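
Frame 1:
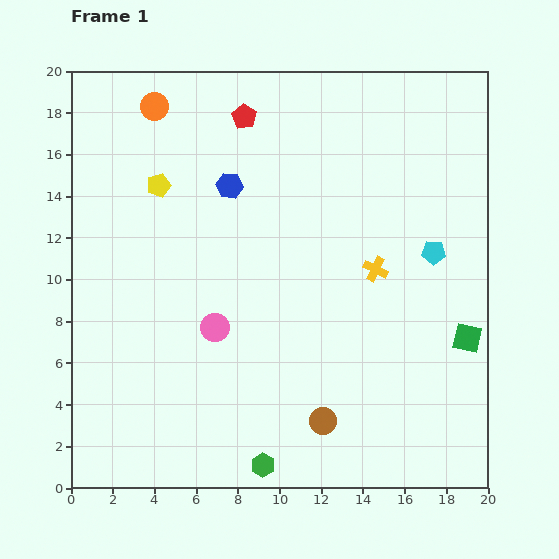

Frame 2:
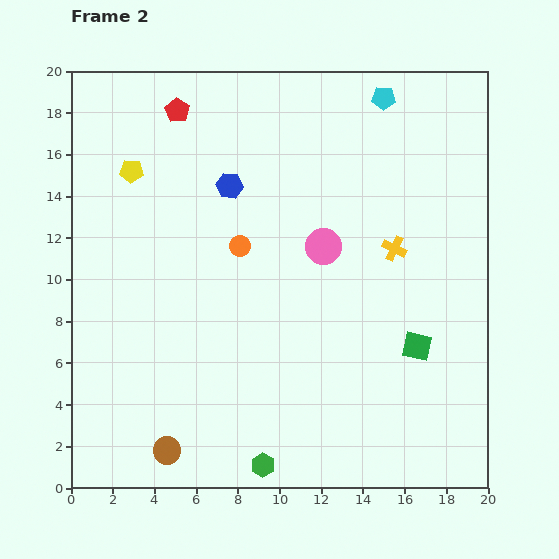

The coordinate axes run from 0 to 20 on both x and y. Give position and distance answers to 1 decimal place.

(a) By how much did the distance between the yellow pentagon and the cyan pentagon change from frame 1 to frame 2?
-1.0

Distance in frame 1: 13.6. Distance in frame 2: 12.6.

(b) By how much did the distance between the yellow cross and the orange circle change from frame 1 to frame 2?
-5.8

Distance in frame 1: 13.2. Distance in frame 2: 7.4.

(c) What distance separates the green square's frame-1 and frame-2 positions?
2.4

The green square moved from (19.0, 7.2) to (16.6, 6.8), a distance of √(2.4² + 0.4²) ≈ 2.4.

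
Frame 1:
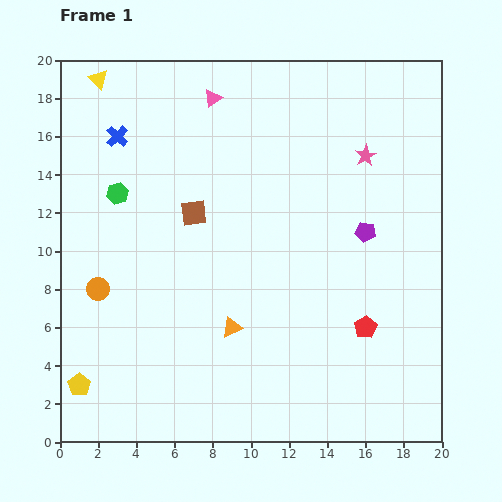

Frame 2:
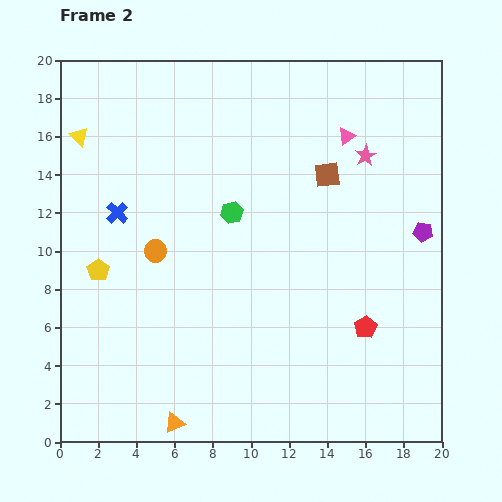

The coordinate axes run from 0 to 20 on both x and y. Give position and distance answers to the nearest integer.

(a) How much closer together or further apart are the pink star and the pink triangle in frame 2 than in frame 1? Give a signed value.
-8

Distance in frame 1: 9. Distance in frame 2: 1.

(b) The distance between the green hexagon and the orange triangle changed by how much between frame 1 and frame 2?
+2

Distance in frame 1: 9. Distance in frame 2: 11.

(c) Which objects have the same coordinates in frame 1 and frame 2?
the pink star, the red pentagon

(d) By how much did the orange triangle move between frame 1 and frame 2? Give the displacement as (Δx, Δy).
(-3, -5)

The orange triangle was at (9, 6) in frame 1 and (6, 1) in frame 2.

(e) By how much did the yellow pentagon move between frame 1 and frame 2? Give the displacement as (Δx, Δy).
(1, 6)

The yellow pentagon was at (1, 3) in frame 1 and (2, 9) in frame 2.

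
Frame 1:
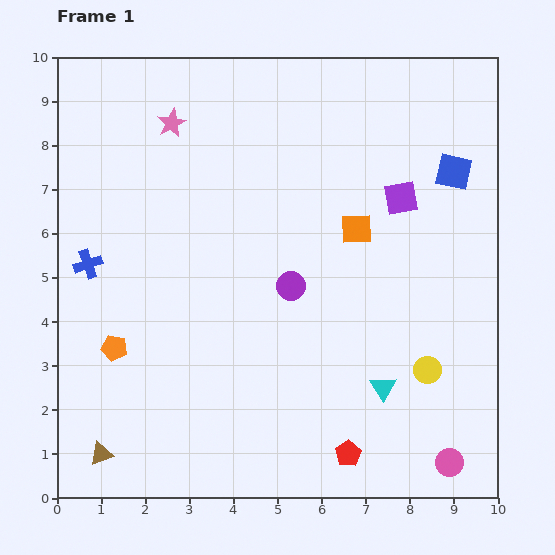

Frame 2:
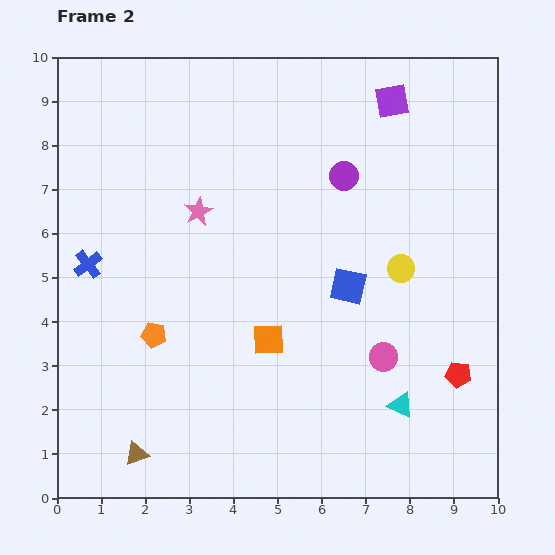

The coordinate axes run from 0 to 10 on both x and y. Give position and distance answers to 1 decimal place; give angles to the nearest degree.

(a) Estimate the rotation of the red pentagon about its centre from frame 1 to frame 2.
30° counter-clockwise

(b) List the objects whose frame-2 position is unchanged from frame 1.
the blue cross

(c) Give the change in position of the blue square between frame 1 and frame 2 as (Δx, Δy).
(-2.4, -2.6)

The blue square was at (9.0, 7.4) in frame 1 and (6.6, 4.8) in frame 2.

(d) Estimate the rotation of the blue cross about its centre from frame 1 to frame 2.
18° counter-clockwise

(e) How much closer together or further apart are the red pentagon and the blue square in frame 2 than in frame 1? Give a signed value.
-3.6

Distance in frame 1: 6.8. Distance in frame 2: 3.2.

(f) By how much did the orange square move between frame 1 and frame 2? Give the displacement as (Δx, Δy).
(-2.0, -2.5)

The orange square was at (6.8, 6.1) in frame 1 and (4.8, 3.6) in frame 2.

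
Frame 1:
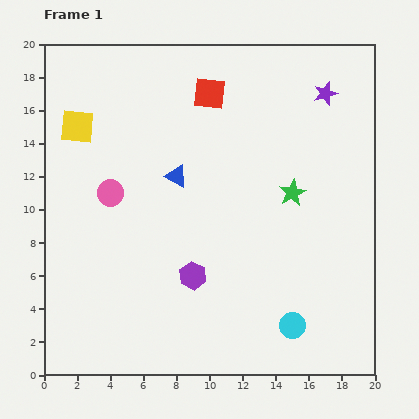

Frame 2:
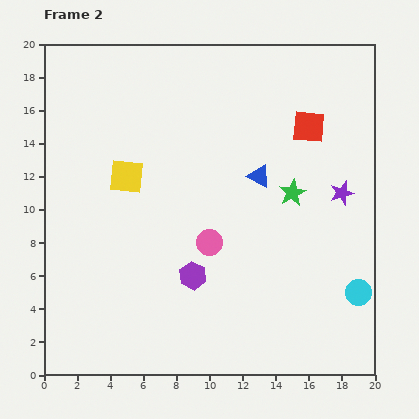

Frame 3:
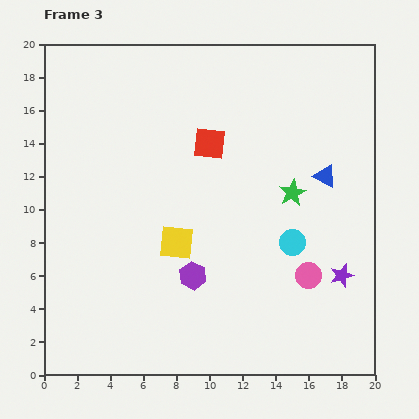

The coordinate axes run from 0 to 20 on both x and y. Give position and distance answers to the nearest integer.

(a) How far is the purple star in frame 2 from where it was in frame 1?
6

The purple star moved from (17, 17) to (18, 11), a distance of √(1² + 6²) ≈ 6.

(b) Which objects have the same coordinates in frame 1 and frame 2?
the green star, the purple hexagon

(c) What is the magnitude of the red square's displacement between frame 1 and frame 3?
3

The red square moved from (10, 17) to (10, 14), a distance of √(0² + 3²) ≈ 3.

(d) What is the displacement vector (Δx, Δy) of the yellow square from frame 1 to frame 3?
(6, -7)

The yellow square was at (2, 15) in frame 1 and (8, 8) in frame 3.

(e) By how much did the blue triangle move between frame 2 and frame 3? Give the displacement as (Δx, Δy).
(4, 0)

The blue triangle was at (13, 12) in frame 2 and (17, 12) in frame 3.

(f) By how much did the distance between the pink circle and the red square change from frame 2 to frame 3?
+1

Distance in frame 2: 9. Distance in frame 3: 10.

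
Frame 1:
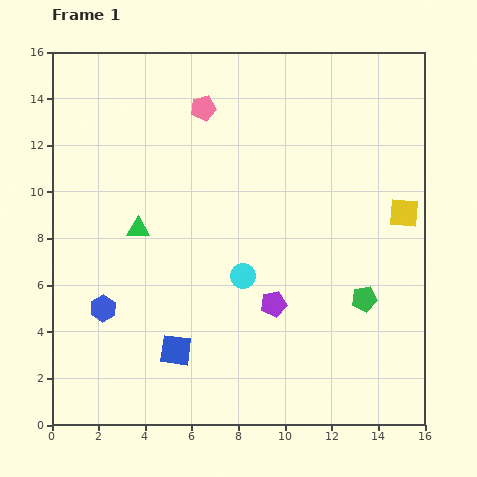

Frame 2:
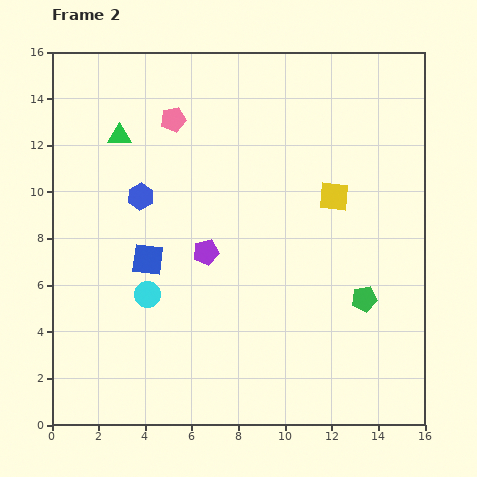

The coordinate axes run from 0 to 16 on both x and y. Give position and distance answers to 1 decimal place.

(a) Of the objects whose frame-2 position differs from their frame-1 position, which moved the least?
the pink pentagon

(moved 1.4)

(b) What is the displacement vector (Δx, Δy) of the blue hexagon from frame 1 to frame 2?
(1.6, 4.8)

The blue hexagon was at (2.2, 5.0) in frame 1 and (3.8, 9.8) in frame 2.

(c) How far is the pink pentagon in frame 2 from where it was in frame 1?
1.4

The pink pentagon moved from (6.5, 13.6) to (5.2, 13.1), a distance of √(1.3² + 0.5²) ≈ 1.4.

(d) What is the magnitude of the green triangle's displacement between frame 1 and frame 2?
4.1

The green triangle moved from (3.7, 8.4) to (2.9, 12.4), a distance of √(0.8² + 4.0²) ≈ 4.1.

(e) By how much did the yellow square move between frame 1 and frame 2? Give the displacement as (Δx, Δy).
(-3.0, 0.7)

The yellow square was at (15.1, 9.1) in frame 1 and (12.1, 9.8) in frame 2.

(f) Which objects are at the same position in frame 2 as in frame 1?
the green pentagon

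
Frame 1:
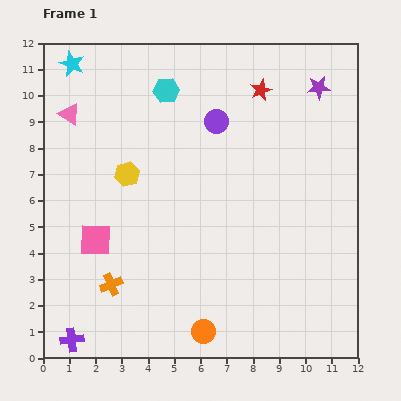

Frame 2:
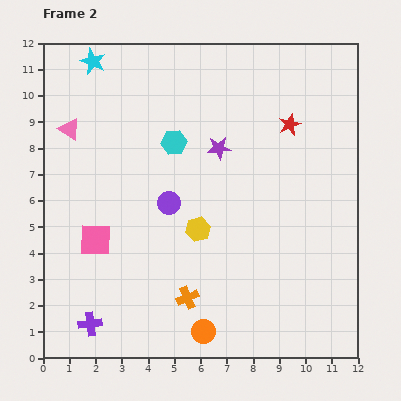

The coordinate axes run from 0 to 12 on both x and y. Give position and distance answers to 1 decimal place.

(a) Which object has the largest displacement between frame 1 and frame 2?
the purple star

(moved 4.4; next 3.6)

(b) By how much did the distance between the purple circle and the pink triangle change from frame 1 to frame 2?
-0.9

Distance in frame 1: 5.6. Distance in frame 2: 4.7.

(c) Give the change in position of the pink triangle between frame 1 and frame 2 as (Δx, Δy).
(0.0, -0.6)

The pink triangle was at (1.0, 9.3) in frame 1 and (1.0, 8.7) in frame 2.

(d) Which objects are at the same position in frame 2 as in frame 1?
the orange circle, the pink square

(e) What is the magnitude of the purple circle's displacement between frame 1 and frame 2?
3.6

The purple circle moved from (6.6, 9.0) to (4.8, 5.9), a distance of √(1.8² + 3.1²) ≈ 3.6.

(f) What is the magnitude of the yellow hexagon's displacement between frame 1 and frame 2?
3.4

The yellow hexagon moved from (3.2, 7.0) to (5.9, 4.9), a distance of √(2.7² + 2.1²) ≈ 3.4.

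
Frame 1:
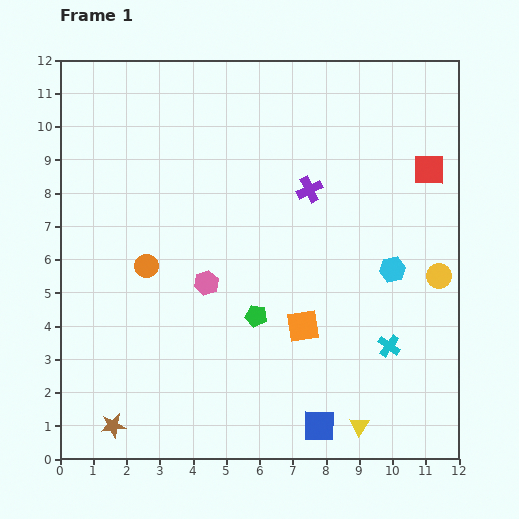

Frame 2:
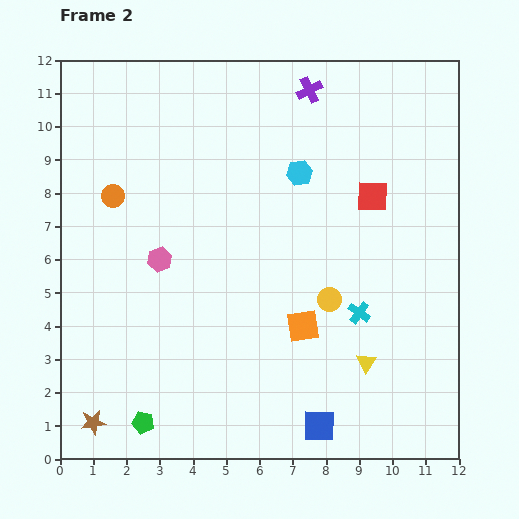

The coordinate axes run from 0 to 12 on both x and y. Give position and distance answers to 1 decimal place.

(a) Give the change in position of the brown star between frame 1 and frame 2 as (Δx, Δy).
(-0.6, 0.1)

The brown star was at (1.6, 1.0) in frame 1 and (1.0, 1.1) in frame 2.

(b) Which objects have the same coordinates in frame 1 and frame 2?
the orange square, the blue square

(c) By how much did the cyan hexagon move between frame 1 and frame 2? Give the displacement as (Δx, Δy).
(-2.8, 2.9)

The cyan hexagon was at (10.0, 5.7) in frame 1 and (7.2, 8.6) in frame 2.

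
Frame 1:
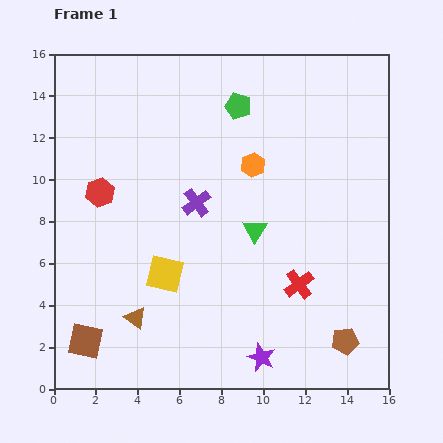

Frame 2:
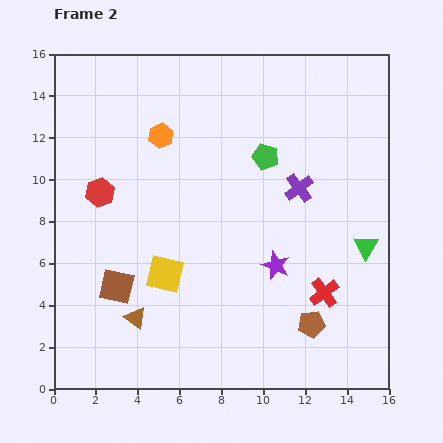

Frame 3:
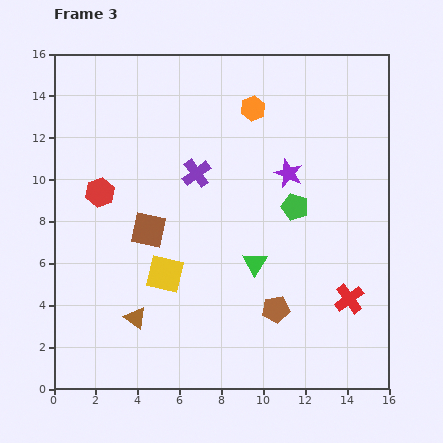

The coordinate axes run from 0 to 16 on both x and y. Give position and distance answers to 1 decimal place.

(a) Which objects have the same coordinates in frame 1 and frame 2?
the yellow square, the red hexagon, the brown triangle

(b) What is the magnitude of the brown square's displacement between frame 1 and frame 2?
3.0

The brown square moved from (1.5, 2.3) to (3.0, 4.9), a distance of √(1.5² + 2.6²) ≈ 3.0.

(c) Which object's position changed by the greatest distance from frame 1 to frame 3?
the purple star

(moved 8.9; next 6.1)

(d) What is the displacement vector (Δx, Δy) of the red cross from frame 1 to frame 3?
(2.4, -0.7)

The red cross was at (11.7, 5.0) in frame 1 and (14.1, 4.3) in frame 3.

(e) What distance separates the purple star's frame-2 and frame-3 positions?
4.4

The purple star moved from (10.6, 5.9) to (11.2, 10.3), a distance of √(0.6² + 4.4²) ≈ 4.4.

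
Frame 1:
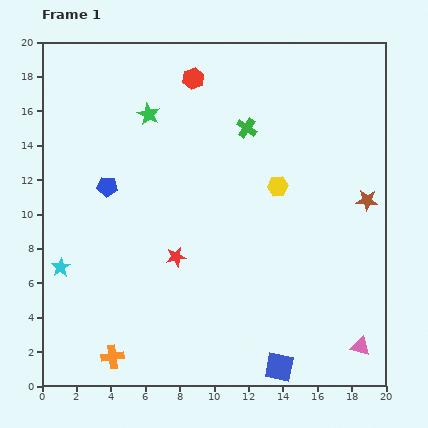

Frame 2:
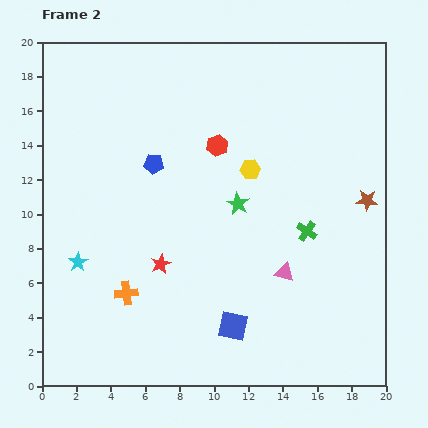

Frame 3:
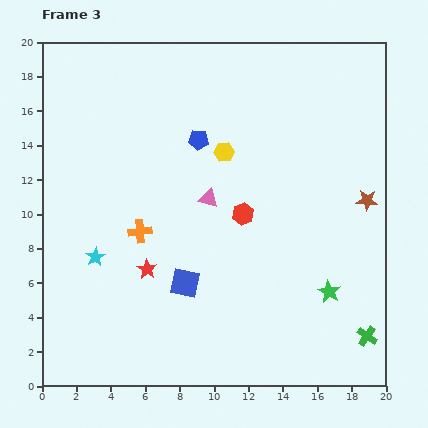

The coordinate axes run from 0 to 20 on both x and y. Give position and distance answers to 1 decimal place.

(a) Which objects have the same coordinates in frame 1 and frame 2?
the brown star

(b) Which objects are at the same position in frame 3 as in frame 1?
the brown star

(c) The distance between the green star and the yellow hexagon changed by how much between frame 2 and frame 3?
+8.0

Distance in frame 2: 2.1. Distance in frame 3: 10.1.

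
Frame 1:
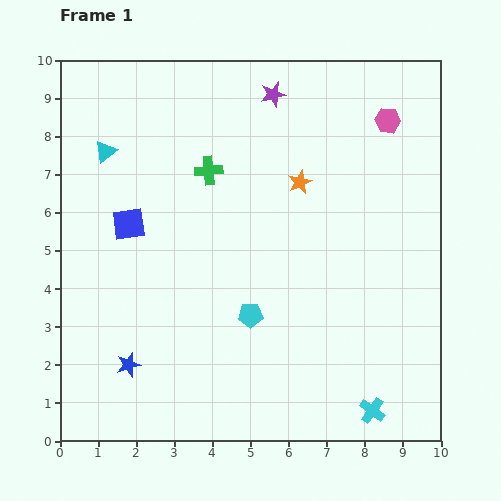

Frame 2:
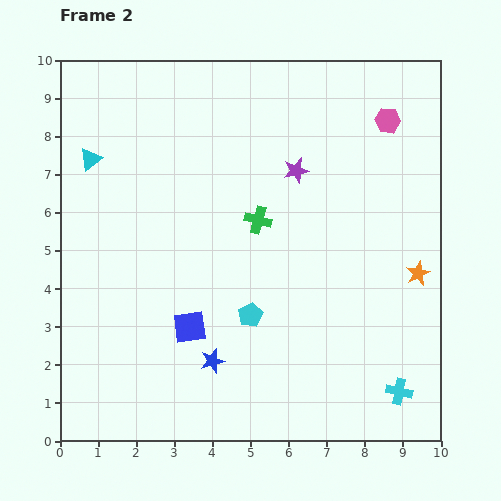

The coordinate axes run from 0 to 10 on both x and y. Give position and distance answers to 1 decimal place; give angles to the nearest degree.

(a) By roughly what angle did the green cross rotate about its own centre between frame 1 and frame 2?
20° clockwise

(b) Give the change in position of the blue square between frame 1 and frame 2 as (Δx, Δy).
(1.6, -2.7)

The blue square was at (1.8, 5.7) in frame 1 and (3.4, 3.0) in frame 2.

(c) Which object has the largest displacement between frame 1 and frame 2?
the orange star

(moved 3.9; next 3.1)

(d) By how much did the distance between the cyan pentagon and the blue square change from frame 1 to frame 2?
-2.4

Distance in frame 1: 4.0. Distance in frame 2: 1.6.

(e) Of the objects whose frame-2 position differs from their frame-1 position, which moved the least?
the cyan triangle

(moved 0.4)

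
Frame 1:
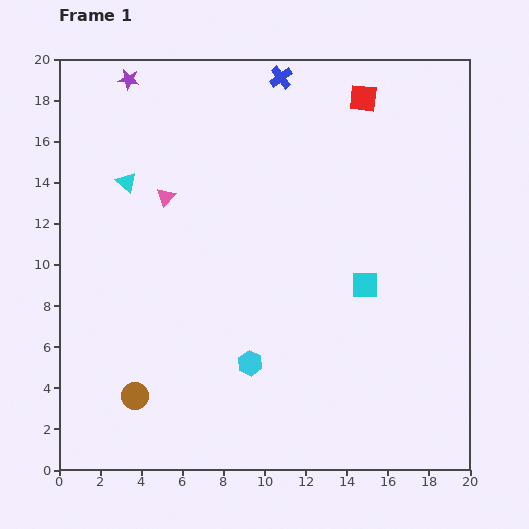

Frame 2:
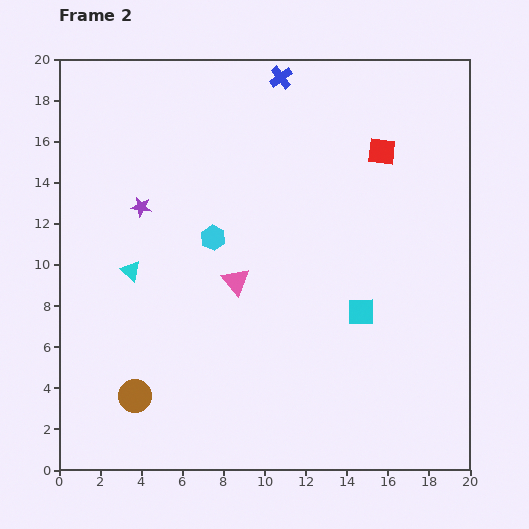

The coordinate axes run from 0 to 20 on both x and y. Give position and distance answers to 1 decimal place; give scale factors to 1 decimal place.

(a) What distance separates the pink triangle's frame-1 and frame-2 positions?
5.3

The pink triangle moved from (5.2, 13.3) to (8.6, 9.2), a distance of √(3.4² + 4.1²) ≈ 5.3.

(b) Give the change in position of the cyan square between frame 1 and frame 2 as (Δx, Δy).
(-0.2, -1.3)

The cyan square was at (14.9, 9.0) in frame 1 and (14.7, 7.7) in frame 2.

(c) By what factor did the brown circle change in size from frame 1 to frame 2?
1.3×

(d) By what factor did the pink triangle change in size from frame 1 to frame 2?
1.5×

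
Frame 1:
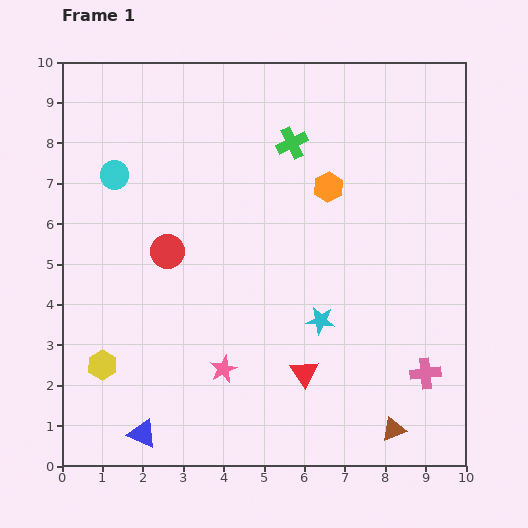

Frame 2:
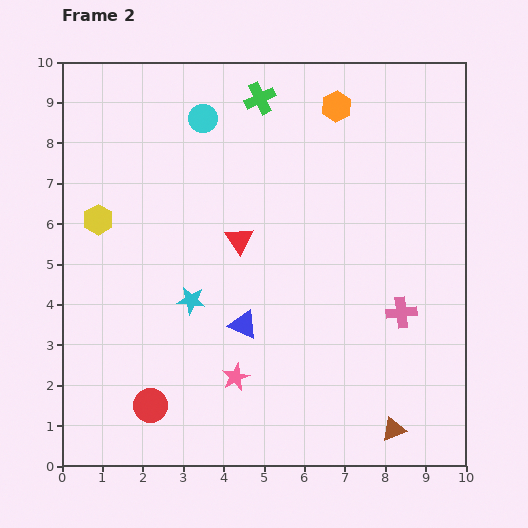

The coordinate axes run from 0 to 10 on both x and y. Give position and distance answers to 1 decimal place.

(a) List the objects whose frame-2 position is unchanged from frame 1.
the brown triangle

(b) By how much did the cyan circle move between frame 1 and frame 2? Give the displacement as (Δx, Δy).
(2.2, 1.4)

The cyan circle was at (1.3, 7.2) in frame 1 and (3.5, 8.6) in frame 2.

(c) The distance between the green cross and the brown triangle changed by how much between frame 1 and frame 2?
+1.3

Distance in frame 1: 7.5. Distance in frame 2: 8.8.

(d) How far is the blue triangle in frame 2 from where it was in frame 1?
3.7

The blue triangle moved from (2.0, 0.8) to (4.5, 3.5), a distance of √(2.5² + 2.7²) ≈ 3.7.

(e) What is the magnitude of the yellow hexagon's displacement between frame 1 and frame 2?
3.6

The yellow hexagon moved from (1.0, 2.5) to (0.9, 6.1), a distance of √(0.1² + 3.6²) ≈ 3.6.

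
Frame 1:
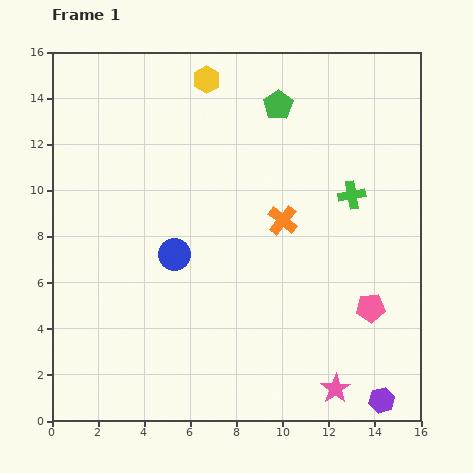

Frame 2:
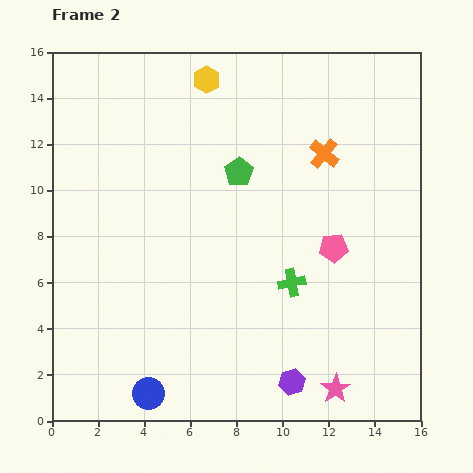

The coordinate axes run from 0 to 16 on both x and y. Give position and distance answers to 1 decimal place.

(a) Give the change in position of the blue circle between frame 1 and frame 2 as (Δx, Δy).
(-1.1, -6.0)

The blue circle was at (5.3, 7.2) in frame 1 and (4.2, 1.2) in frame 2.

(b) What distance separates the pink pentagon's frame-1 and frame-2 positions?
3.1

The pink pentagon moved from (13.8, 4.9) to (12.2, 7.5), a distance of √(1.6² + 2.6²) ≈ 3.1.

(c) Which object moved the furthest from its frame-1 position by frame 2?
the blue circle

(moved 6.1; next 4.6)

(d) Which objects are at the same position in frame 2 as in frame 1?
the yellow hexagon, the pink star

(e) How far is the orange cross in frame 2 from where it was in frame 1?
3.4

The orange cross moved from (10.0, 8.7) to (11.8, 11.6), a distance of √(1.8² + 2.9²) ≈ 3.4.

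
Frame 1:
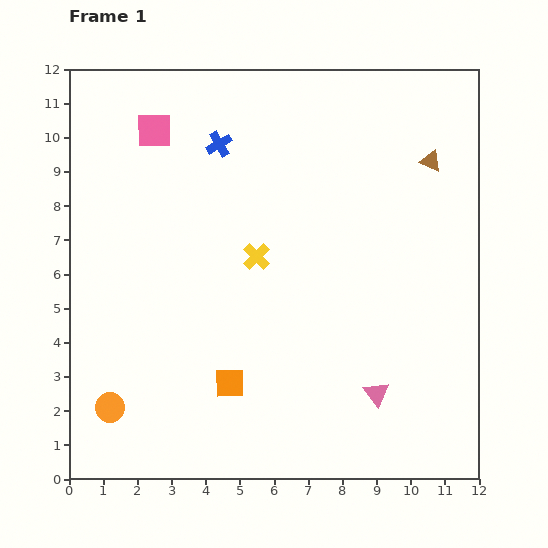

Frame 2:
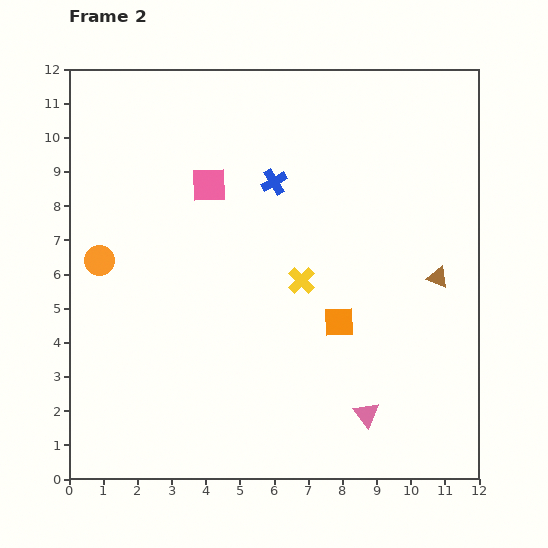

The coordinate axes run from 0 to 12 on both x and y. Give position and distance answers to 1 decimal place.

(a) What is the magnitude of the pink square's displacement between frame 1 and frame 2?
2.3

The pink square moved from (2.5, 10.2) to (4.1, 8.6), a distance of √(1.6² + 1.6²) ≈ 2.3.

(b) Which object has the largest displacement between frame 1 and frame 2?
the orange circle

(moved 4.3; next 3.7)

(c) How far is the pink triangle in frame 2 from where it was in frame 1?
0.7

The pink triangle moved from (9.0, 2.5) to (8.7, 1.9), a distance of √(0.3² + 0.6²) ≈ 0.7.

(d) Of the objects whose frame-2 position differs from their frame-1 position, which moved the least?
the pink triangle

(moved 0.7)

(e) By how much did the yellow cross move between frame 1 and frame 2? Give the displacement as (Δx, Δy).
(1.3, -0.7)

The yellow cross was at (5.5, 6.5) in frame 1 and (6.8, 5.8) in frame 2.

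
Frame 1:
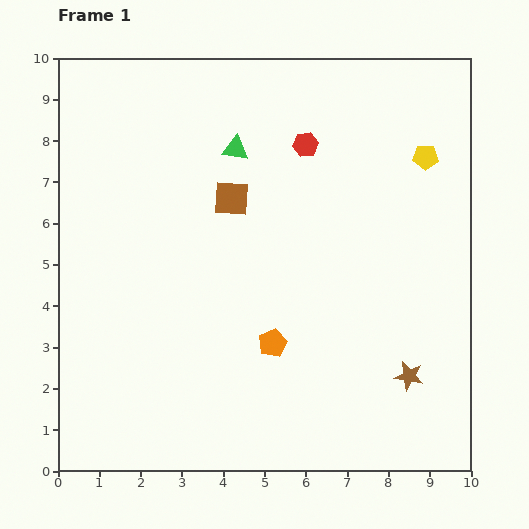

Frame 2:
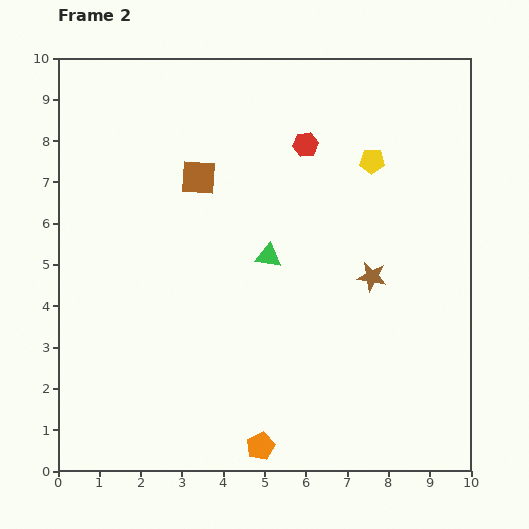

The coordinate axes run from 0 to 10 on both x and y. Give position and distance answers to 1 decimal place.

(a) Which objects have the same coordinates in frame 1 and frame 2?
the red hexagon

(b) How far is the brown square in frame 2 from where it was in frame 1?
0.9

The brown square moved from (4.2, 6.6) to (3.4, 7.1), a distance of √(0.8² + 0.5²) ≈ 0.9.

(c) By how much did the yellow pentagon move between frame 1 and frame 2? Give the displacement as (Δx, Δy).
(-1.3, -0.1)

The yellow pentagon was at (8.9, 7.6) in frame 1 and (7.6, 7.5) in frame 2.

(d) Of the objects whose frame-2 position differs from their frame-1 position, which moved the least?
the brown square

(moved 0.9)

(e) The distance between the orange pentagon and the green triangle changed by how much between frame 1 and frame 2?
-0.2

Distance in frame 1: 4.8. Distance in frame 2: 4.6.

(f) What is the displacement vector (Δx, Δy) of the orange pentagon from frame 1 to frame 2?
(-0.3, -2.5)

The orange pentagon was at (5.2, 3.1) in frame 1 and (4.9, 0.6) in frame 2.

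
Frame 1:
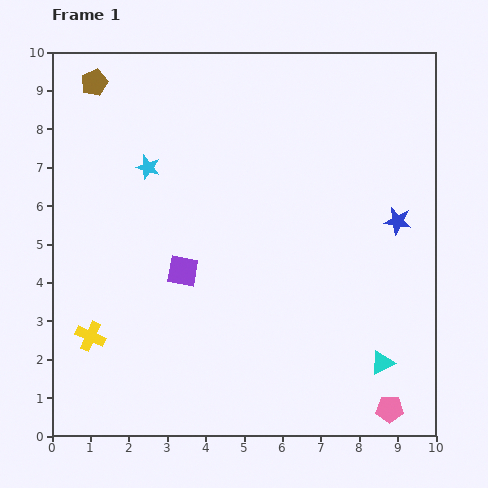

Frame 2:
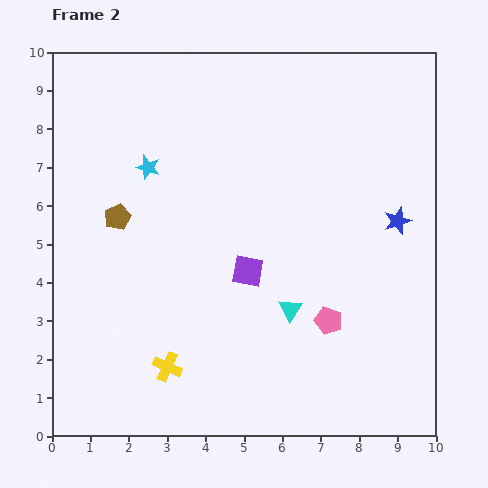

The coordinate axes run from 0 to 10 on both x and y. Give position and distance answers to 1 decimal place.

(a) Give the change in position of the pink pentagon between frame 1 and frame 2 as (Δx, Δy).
(-1.6, 2.3)

The pink pentagon was at (8.8, 0.7) in frame 1 and (7.2, 3.0) in frame 2.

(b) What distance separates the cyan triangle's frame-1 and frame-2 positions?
2.8

The cyan triangle moved from (8.6, 1.9) to (6.2, 3.3), a distance of √(2.4² + 1.4²) ≈ 2.8.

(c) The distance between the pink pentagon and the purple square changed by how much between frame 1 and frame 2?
-4.0

Distance in frame 1: 6.5. Distance in frame 2: 2.5.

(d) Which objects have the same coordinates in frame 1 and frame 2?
the cyan star, the blue star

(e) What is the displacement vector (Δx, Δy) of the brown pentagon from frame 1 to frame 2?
(0.6, -3.5)

The brown pentagon was at (1.1, 9.2) in frame 1 and (1.7, 5.7) in frame 2.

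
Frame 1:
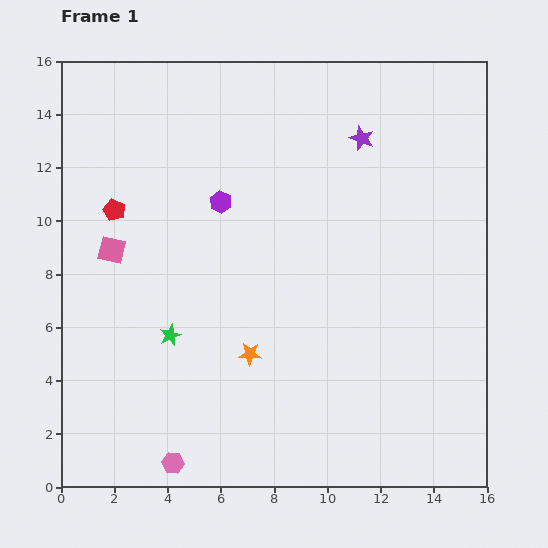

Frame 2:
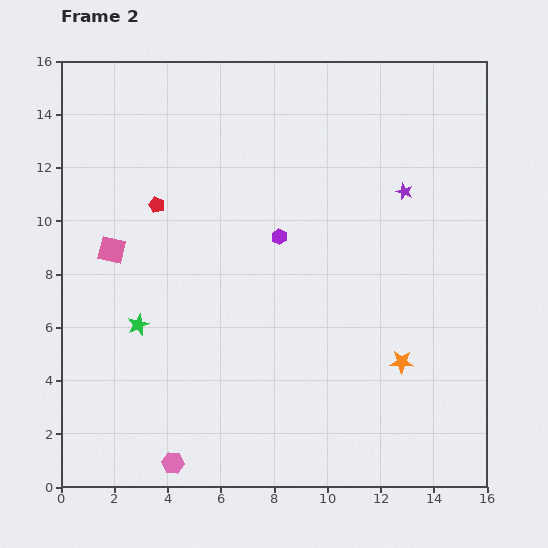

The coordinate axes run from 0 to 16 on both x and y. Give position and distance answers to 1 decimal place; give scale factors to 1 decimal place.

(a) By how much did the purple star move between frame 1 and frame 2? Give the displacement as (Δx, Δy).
(1.6, -2.0)

The purple star was at (11.3, 13.1) in frame 1 and (12.9, 11.1) in frame 2.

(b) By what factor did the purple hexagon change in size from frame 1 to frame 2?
0.7×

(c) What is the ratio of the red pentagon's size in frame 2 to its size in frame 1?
0.7×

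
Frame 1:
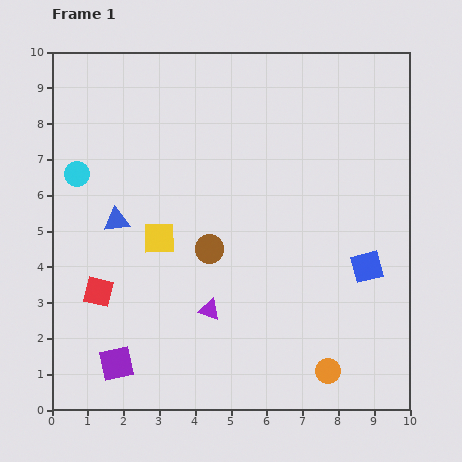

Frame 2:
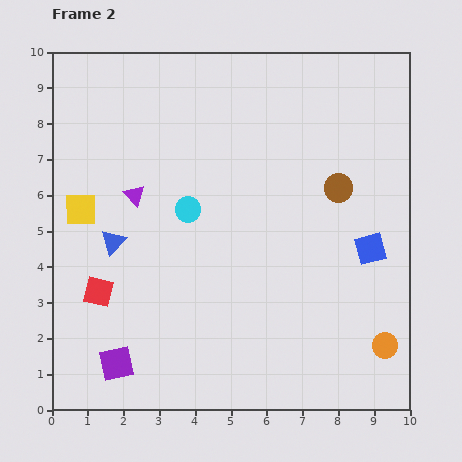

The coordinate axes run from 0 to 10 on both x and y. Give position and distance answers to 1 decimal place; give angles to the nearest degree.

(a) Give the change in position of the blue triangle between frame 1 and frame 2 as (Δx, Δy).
(-0.1, -0.6)

The blue triangle was at (1.8, 5.3) in frame 1 and (1.7, 4.7) in frame 2.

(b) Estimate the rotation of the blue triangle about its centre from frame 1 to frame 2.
40° counter-clockwise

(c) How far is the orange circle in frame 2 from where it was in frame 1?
1.7

The orange circle moved from (7.7, 1.1) to (9.3, 1.8), a distance of √(1.6² + 0.7²) ≈ 1.7.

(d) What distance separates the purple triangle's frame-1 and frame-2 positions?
3.8

The purple triangle moved from (4.4, 2.8) to (2.3, 6.0), a distance of √(2.1² + 3.2²) ≈ 3.8.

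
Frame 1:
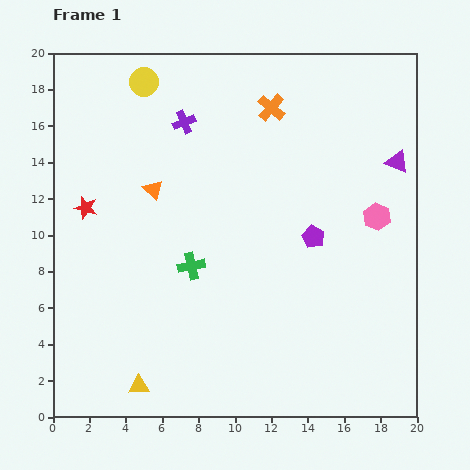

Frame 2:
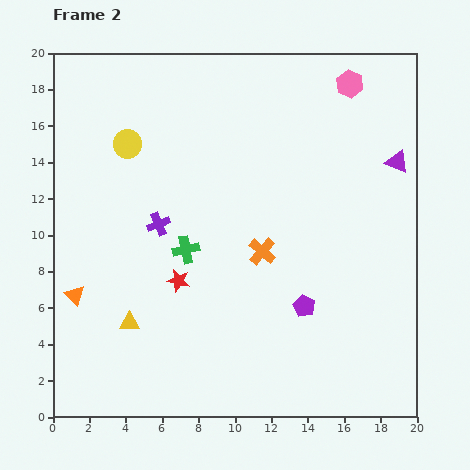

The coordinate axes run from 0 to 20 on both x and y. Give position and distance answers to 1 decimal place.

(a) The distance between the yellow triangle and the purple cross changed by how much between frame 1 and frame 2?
-9.1

Distance in frame 1: 14.7. Distance in frame 2: 5.6.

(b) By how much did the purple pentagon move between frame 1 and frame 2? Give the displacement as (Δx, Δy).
(-0.5, -3.8)

The purple pentagon was at (14.3, 9.9) in frame 1 and (13.8, 6.1) in frame 2.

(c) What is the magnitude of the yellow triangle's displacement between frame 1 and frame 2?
3.5

The yellow triangle moved from (4.7, 1.7) to (4.2, 5.2), a distance of √(0.5² + 3.5²) ≈ 3.5.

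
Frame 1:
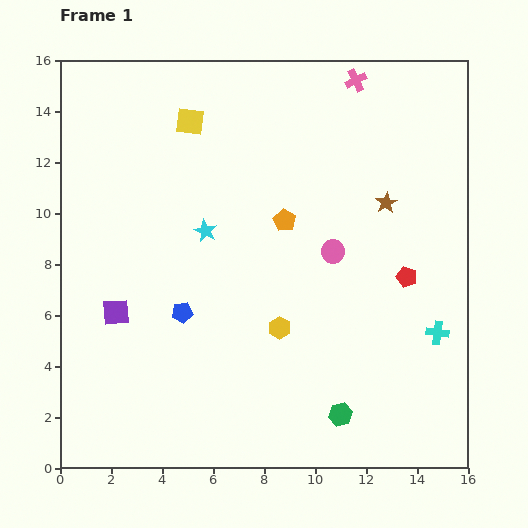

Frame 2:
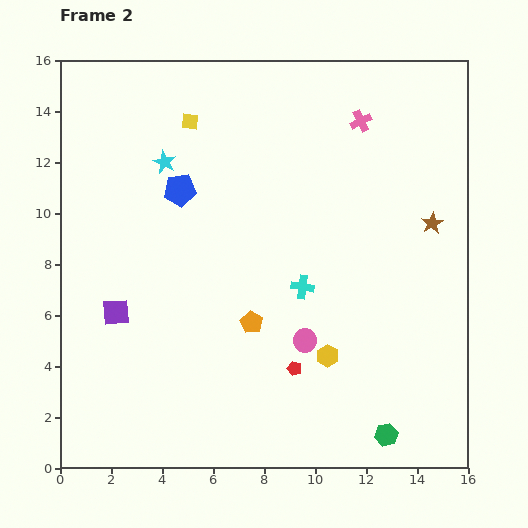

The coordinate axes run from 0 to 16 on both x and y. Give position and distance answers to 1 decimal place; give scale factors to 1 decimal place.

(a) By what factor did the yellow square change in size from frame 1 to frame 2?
0.6×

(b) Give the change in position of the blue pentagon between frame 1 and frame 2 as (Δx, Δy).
(-0.1, 4.8)

The blue pentagon was at (4.8, 6.1) in frame 1 and (4.7, 10.9) in frame 2.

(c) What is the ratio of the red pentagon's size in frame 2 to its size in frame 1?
0.7×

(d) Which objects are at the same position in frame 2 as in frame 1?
the yellow square, the purple square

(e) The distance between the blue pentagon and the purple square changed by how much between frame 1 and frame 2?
+2.8

Distance in frame 1: 2.6. Distance in frame 2: 5.4.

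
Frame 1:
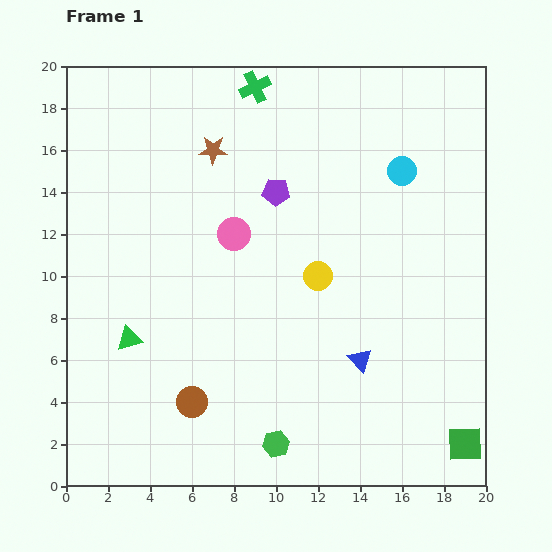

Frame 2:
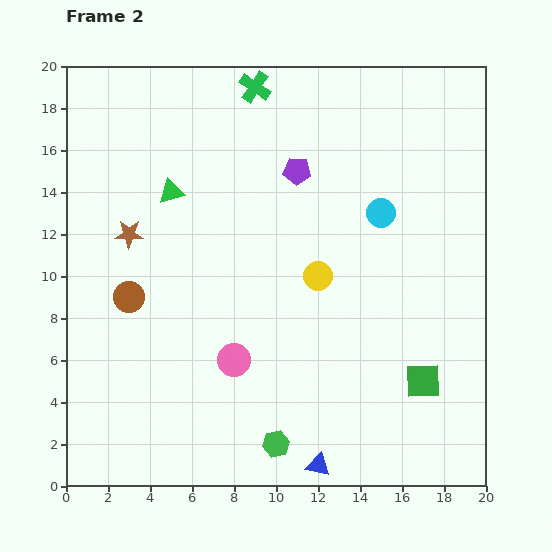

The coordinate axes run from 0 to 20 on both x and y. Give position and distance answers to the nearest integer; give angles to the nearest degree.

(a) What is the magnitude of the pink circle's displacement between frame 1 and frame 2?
6

The pink circle moved from (8, 12) to (8, 6), a distance of √(0² + 6²) ≈ 6.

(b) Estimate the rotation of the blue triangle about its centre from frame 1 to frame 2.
33° counter-clockwise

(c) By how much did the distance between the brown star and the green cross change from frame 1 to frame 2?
+5

Distance in frame 1: 4. Distance in frame 2: 9.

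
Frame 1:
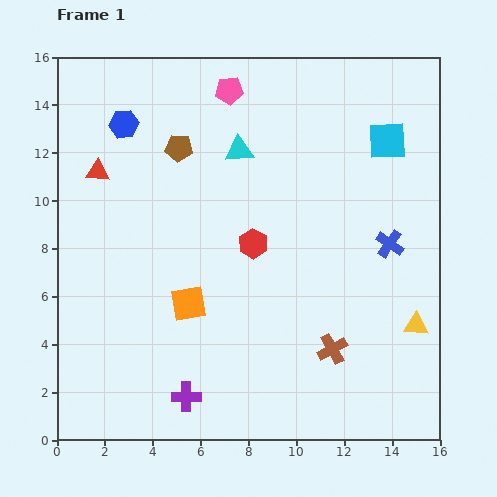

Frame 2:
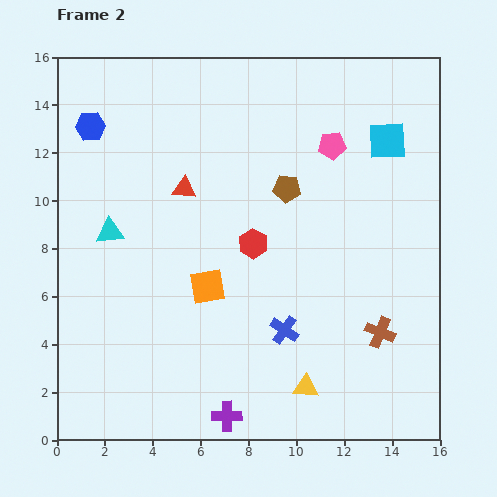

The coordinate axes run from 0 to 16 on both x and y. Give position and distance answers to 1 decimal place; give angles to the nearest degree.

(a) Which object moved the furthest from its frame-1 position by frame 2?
the cyan triangle

(moved 6.4; next 5.7)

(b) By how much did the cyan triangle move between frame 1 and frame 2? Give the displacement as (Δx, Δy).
(-5.4, -3.4)

The cyan triangle was at (7.6, 12.1) in frame 1 and (2.2, 8.7) in frame 2.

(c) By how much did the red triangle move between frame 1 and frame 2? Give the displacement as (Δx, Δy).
(3.6, -0.7)

The red triangle was at (1.7, 11.2) in frame 1 and (5.3, 10.5) in frame 2.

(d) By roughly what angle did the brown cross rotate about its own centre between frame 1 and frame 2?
38° counter-clockwise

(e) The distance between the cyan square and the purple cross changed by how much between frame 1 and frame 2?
-0.3

Distance in frame 1: 13.6. Distance in frame 2: 13.3.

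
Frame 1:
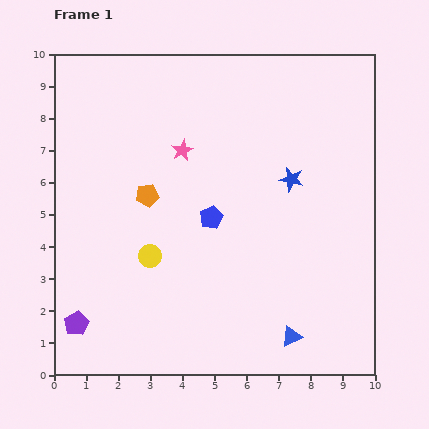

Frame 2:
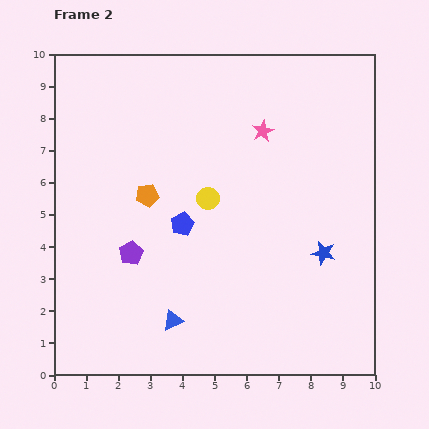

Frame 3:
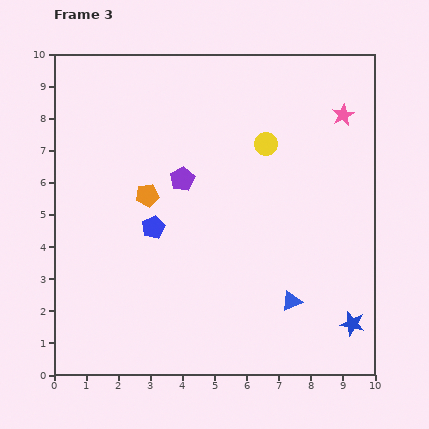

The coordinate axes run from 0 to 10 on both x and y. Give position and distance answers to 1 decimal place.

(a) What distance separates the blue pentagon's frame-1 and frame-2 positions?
0.9

The blue pentagon moved from (4.9, 4.9) to (4.0, 4.7), a distance of √(0.9² + 0.2²) ≈ 0.9.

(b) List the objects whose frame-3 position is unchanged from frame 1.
the orange pentagon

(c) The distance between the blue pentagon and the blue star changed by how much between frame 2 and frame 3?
+2.4

Distance in frame 2: 4.5. Distance in frame 3: 6.9.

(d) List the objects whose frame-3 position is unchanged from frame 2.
the orange pentagon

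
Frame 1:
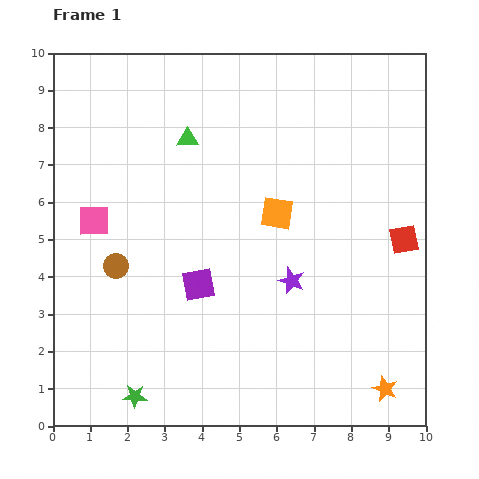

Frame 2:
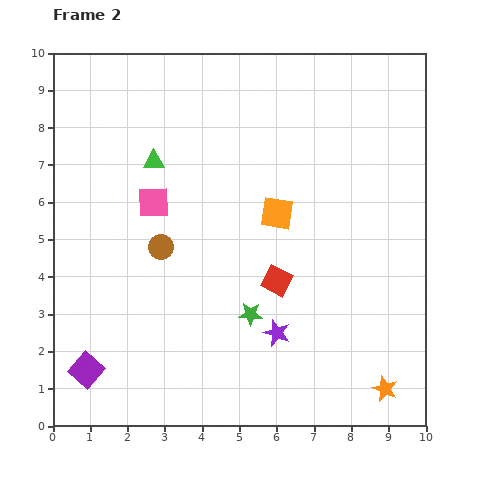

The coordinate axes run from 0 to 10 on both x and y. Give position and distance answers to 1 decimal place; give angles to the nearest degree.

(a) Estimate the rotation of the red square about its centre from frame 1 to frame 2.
39° clockwise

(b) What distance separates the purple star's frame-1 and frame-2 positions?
1.5

The purple star moved from (6.4, 3.9) to (6.0, 2.5), a distance of √(0.4² + 1.4²) ≈ 1.5.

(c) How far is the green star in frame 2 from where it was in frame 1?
3.8

The green star moved from (2.2, 0.8) to (5.3, 3.0), a distance of √(3.1² + 2.2²) ≈ 3.8.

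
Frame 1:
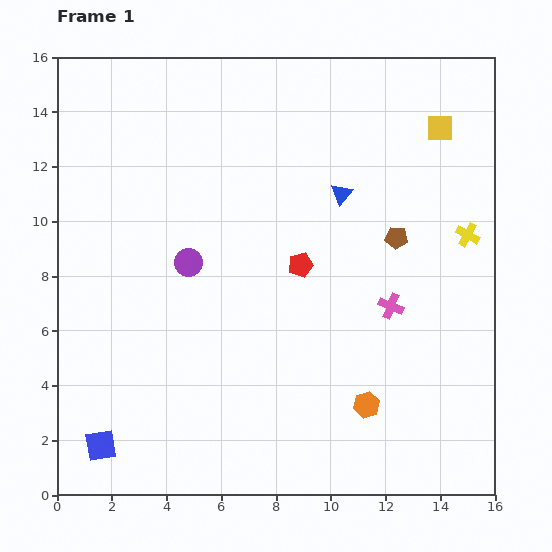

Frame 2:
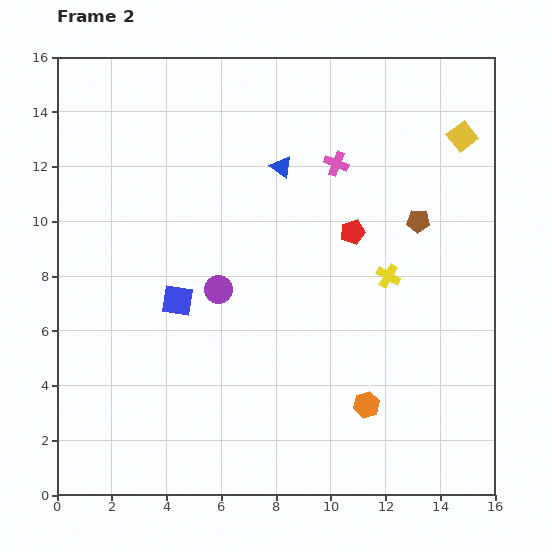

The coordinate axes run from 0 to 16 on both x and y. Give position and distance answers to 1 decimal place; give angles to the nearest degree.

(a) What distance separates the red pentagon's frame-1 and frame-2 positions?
2.2

The red pentagon moved from (8.9, 8.4) to (10.8, 9.6), a distance of √(1.9² + 1.2²) ≈ 2.2.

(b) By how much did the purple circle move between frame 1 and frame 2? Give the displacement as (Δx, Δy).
(1.1, -1.0)

The purple circle was at (4.8, 8.5) in frame 1 and (5.9, 7.5) in frame 2.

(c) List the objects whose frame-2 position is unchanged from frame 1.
the orange hexagon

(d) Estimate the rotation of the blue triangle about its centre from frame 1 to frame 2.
34° counter-clockwise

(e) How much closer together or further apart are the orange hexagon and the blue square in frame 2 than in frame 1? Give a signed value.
-1.9

Distance in frame 1: 9.8. Distance in frame 2: 7.9.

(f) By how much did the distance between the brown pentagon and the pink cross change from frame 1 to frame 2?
+1.2

Distance in frame 1: 2.5. Distance in frame 2: 3.7.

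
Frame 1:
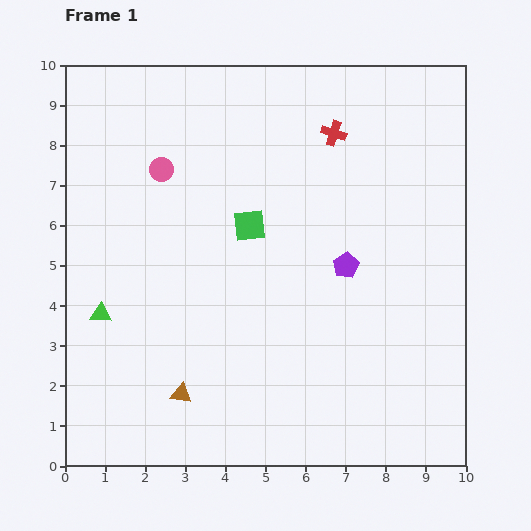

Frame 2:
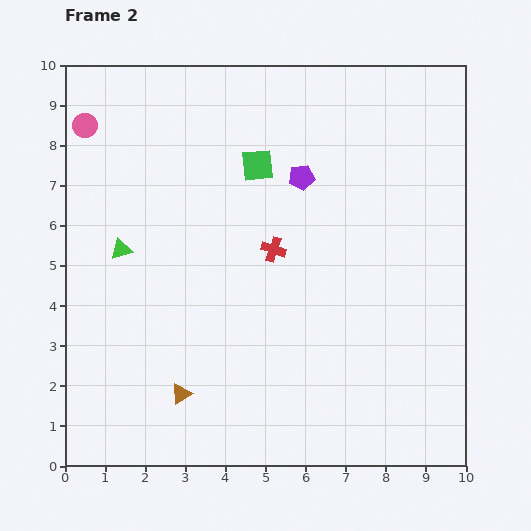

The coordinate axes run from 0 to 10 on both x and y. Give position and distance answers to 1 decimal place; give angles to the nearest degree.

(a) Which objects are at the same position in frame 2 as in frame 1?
the brown triangle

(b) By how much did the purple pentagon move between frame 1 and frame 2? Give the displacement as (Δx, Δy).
(-1.1, 2.2)

The purple pentagon was at (7.0, 5.0) in frame 1 and (5.9, 7.2) in frame 2.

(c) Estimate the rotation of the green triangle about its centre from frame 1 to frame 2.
21° counter-clockwise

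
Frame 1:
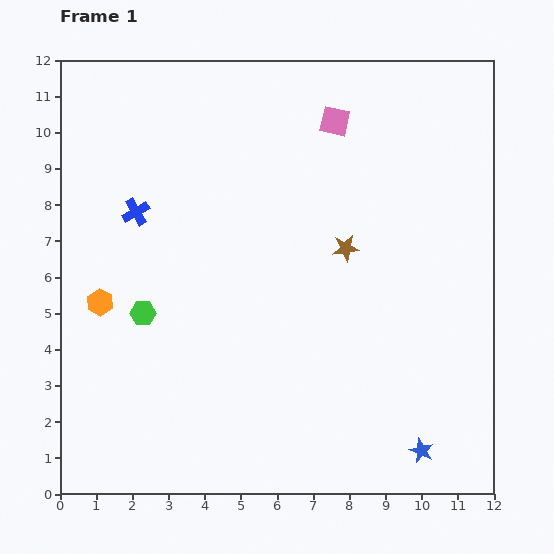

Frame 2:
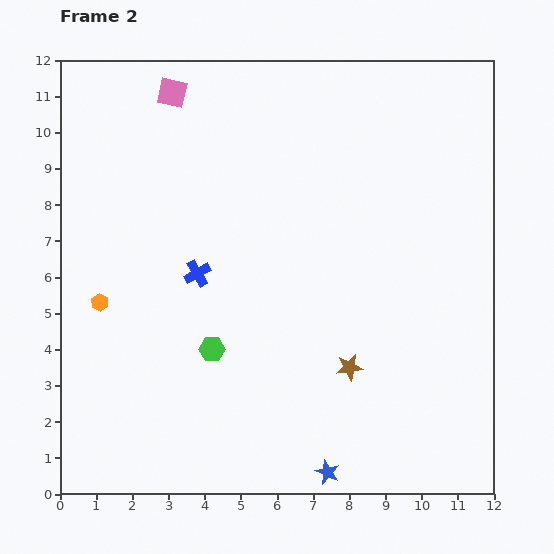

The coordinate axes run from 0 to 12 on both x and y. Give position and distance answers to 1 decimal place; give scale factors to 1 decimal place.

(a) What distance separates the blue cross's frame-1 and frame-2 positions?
2.4

The blue cross moved from (2.1, 7.8) to (3.8, 6.1), a distance of √(1.7² + 1.7²) ≈ 2.4.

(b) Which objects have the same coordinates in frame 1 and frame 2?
the orange hexagon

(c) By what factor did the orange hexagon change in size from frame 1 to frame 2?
0.6×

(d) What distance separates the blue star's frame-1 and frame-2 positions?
2.7

The blue star moved from (10.0, 1.2) to (7.4, 0.6), a distance of √(2.6² + 0.6²) ≈ 2.7.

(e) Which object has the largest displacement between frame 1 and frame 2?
the pink square

(moved 4.6; next 3.3)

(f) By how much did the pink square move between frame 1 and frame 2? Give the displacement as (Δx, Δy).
(-4.5, 0.8)

The pink square was at (7.6, 10.3) in frame 1 and (3.1, 11.1) in frame 2.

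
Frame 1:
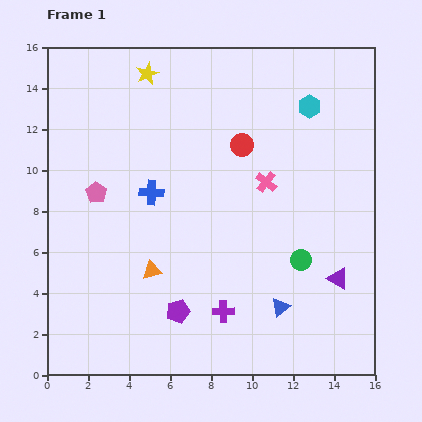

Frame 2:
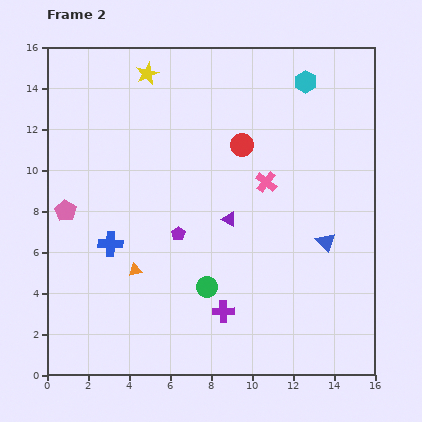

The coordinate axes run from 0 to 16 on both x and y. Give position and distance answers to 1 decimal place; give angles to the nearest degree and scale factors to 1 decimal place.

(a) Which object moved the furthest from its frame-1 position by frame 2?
the purple triangle

(moved 6.0; next 4.8)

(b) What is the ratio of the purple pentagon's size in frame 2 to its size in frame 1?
0.6×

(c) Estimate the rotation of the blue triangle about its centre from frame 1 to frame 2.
34° counter-clockwise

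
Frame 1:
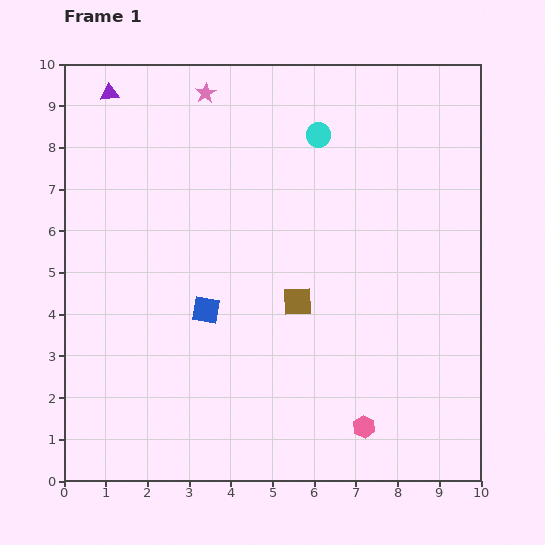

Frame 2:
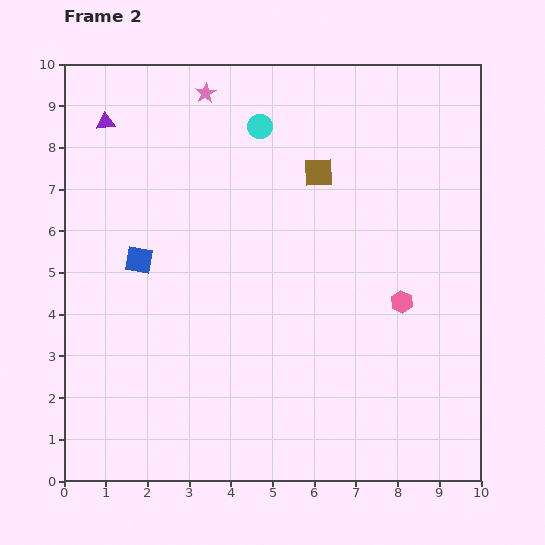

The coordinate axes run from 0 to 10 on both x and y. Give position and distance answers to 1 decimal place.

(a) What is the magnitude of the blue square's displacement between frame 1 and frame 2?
2.0

The blue square moved from (3.4, 4.1) to (1.8, 5.3), a distance of √(1.6² + 1.2²) ≈ 2.0.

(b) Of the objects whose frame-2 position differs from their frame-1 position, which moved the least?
the purple triangle

(moved 0.7)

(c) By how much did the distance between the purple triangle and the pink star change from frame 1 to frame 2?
+0.2

Distance in frame 1: 2.3. Distance in frame 2: 2.5.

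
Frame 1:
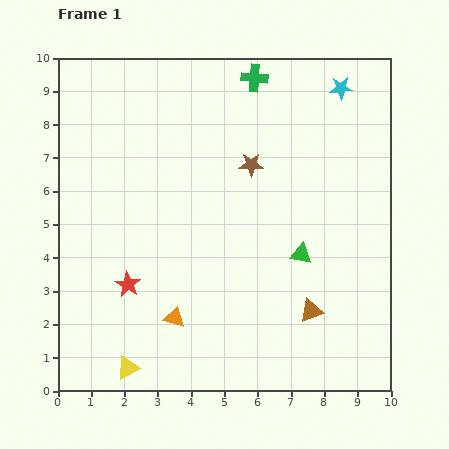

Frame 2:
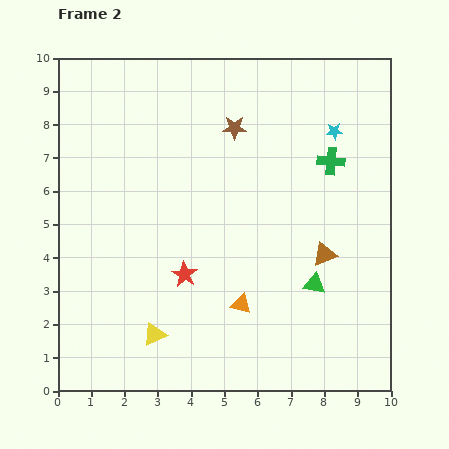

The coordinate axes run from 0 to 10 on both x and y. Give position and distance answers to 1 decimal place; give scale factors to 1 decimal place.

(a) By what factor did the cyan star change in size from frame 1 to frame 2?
0.7×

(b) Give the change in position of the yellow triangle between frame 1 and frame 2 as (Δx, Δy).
(0.8, 1.0)

The yellow triangle was at (2.1, 0.7) in frame 1 and (2.9, 1.7) in frame 2.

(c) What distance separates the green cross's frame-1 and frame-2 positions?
3.4

The green cross moved from (5.9, 9.4) to (8.2, 6.9), a distance of √(2.3² + 2.5²) ≈ 3.4.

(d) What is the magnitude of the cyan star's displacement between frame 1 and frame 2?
1.3

The cyan star moved from (8.5, 9.1) to (8.3, 7.8), a distance of √(0.2² + 1.3²) ≈ 1.3.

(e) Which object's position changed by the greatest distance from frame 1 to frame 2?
the green cross

(moved 3.4; next 2.0)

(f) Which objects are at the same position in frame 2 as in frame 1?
none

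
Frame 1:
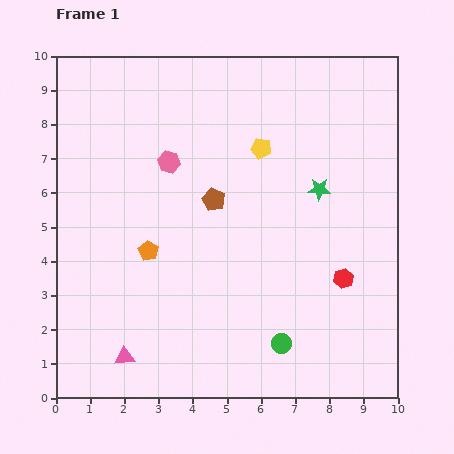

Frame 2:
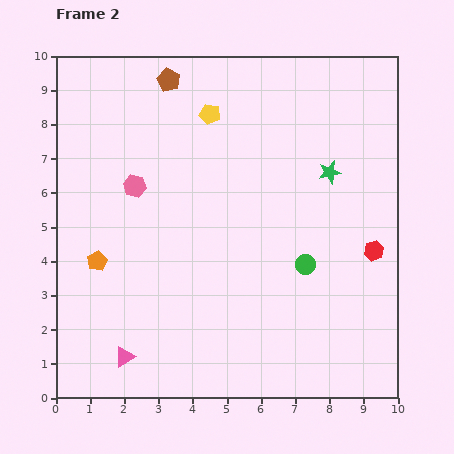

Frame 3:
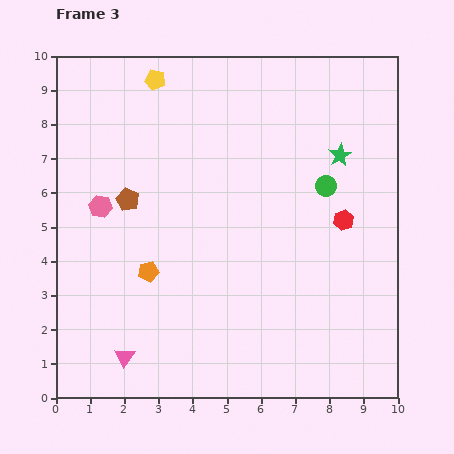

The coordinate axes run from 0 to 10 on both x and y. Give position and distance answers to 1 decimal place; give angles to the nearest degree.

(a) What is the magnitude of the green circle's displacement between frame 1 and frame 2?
2.4

The green circle moved from (6.6, 1.6) to (7.3, 3.9), a distance of √(0.7² + 2.3²) ≈ 2.4.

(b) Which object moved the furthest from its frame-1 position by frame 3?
the green circle

(moved 4.8; next 3.7)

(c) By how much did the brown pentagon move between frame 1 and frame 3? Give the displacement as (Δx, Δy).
(-2.5, 0.0)

The brown pentagon was at (4.6, 5.8) in frame 1 and (2.1, 5.8) in frame 3.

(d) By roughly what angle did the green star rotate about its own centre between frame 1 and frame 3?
31° counter-clockwise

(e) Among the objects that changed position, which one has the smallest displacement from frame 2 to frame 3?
the green star

(moved 0.6)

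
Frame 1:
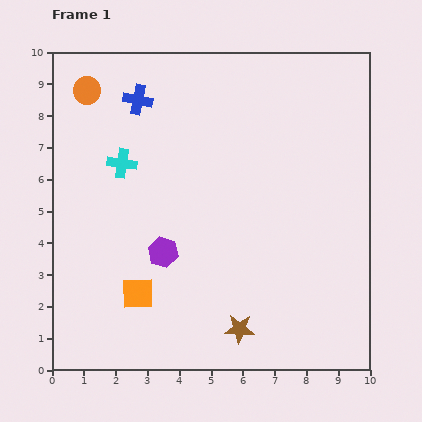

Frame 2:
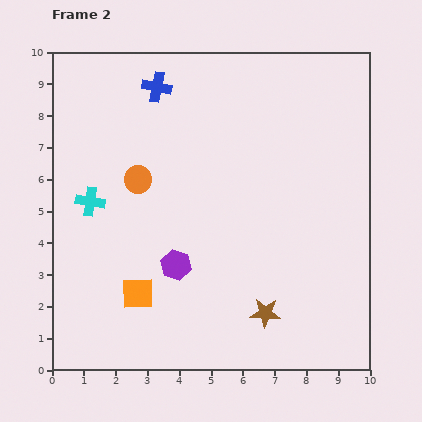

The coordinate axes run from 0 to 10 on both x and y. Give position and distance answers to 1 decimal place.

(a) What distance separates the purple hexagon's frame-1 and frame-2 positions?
0.6

The purple hexagon moved from (3.5, 3.7) to (3.9, 3.3), a distance of √(0.4² + 0.4²) ≈ 0.6.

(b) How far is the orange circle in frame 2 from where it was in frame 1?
3.2

The orange circle moved from (1.1, 8.8) to (2.7, 6.0), a distance of √(1.6² + 2.8²) ≈ 3.2.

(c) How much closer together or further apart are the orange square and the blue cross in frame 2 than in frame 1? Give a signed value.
+0.4

Distance in frame 1: 6.1. Distance in frame 2: 6.5.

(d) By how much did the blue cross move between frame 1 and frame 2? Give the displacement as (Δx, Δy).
(0.6, 0.4)

The blue cross was at (2.7, 8.5) in frame 1 and (3.3, 8.9) in frame 2.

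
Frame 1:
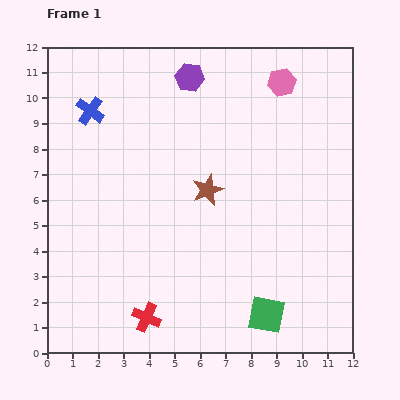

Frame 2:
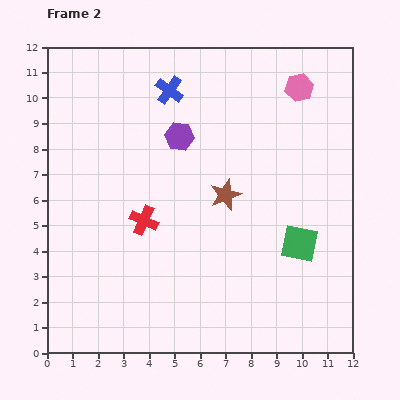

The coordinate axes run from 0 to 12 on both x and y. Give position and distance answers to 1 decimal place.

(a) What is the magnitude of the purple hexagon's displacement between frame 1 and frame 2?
2.3

The purple hexagon moved from (5.6, 10.8) to (5.2, 8.5), a distance of √(0.4² + 2.3²) ≈ 2.3.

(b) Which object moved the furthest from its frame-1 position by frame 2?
the red cross

(moved 3.8; next 3.2)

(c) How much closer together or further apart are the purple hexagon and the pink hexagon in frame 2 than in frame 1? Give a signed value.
+1.5

Distance in frame 1: 3.6. Distance in frame 2: 5.1.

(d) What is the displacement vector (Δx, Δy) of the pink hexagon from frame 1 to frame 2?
(0.7, -0.2)

The pink hexagon was at (9.2, 10.6) in frame 1 and (9.9, 10.4) in frame 2.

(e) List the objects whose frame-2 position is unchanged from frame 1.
none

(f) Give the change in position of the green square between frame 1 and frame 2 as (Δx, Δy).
(1.3, 2.8)

The green square was at (8.6, 1.5) in frame 1 and (9.9, 4.3) in frame 2.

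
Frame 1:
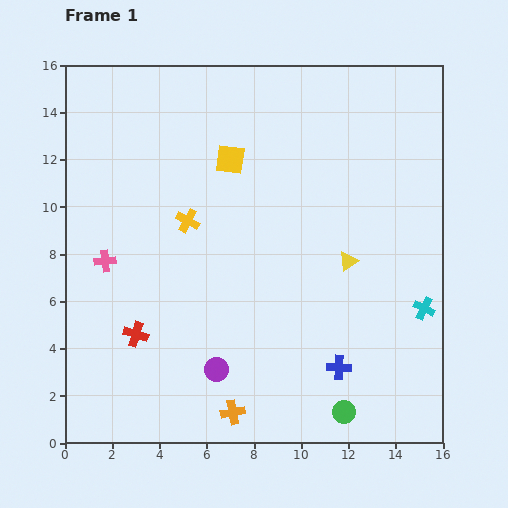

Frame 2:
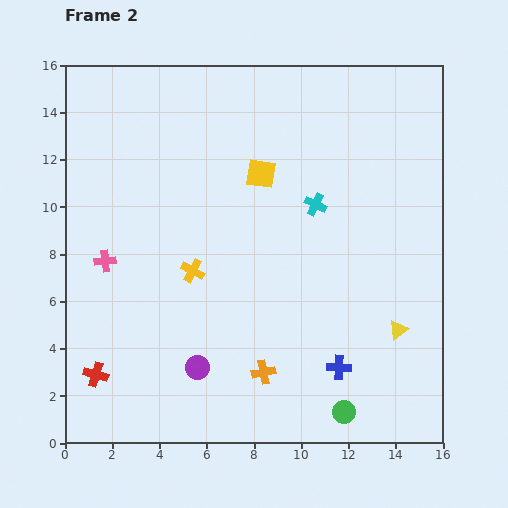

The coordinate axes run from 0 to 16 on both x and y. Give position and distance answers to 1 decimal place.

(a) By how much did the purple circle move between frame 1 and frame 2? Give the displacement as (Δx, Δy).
(-0.8, 0.1)

The purple circle was at (6.4, 3.1) in frame 1 and (5.6, 3.2) in frame 2.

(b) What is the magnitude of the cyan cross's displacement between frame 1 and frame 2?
6.4

The cyan cross moved from (15.2, 5.7) to (10.6, 10.1), a distance of √(4.6² + 4.4²) ≈ 6.4.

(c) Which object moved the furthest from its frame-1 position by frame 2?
the cyan cross

(moved 6.4; next 3.6)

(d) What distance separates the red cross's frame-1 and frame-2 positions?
2.4

The red cross moved from (3.0, 4.6) to (1.3, 2.9), a distance of √(1.7² + 1.7²) ≈ 2.4.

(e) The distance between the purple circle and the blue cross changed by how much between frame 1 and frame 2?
+0.8

Distance in frame 1: 5.2. Distance in frame 2: 6.0.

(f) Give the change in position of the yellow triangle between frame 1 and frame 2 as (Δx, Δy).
(2.1, -2.9)

The yellow triangle was at (12.0, 7.7) in frame 1 and (14.1, 4.8) in frame 2.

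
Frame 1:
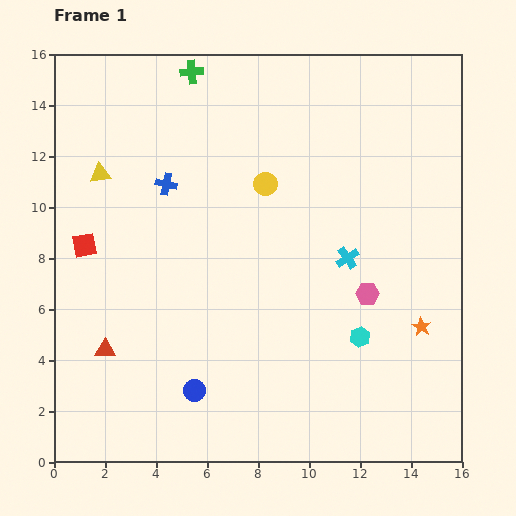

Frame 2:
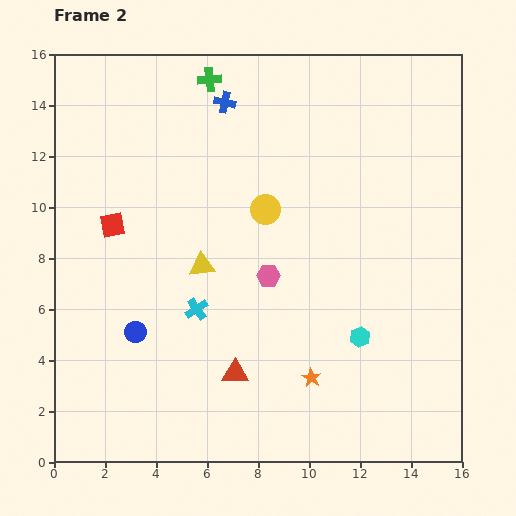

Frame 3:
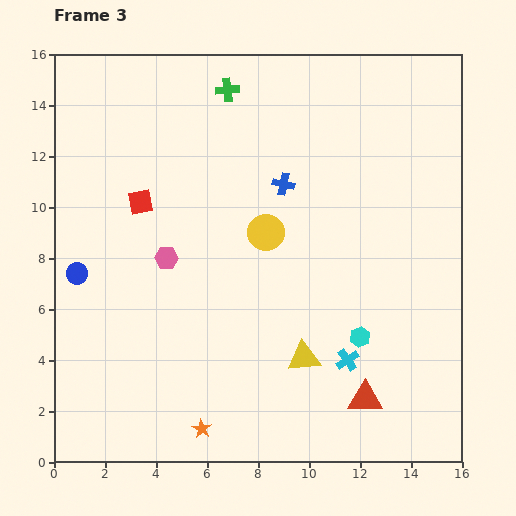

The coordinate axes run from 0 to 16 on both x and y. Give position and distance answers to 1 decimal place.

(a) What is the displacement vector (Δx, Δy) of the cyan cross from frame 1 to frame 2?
(-5.9, -2.0)

The cyan cross was at (11.5, 8.0) in frame 1 and (5.6, 6.0) in frame 2.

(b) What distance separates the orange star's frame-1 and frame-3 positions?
9.5

The orange star moved from (14.4, 5.3) to (5.8, 1.3), a distance of √(8.6² + 4.0²) ≈ 9.5.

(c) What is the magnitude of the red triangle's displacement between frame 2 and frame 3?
5.2

The red triangle moved from (7.1, 3.5) to (12.2, 2.5), a distance of √(5.1² + 1.0²) ≈ 5.2.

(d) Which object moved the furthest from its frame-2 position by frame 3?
the cyan cross

(moved 6.2; next 5.4)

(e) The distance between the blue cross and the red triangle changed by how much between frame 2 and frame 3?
-1.6

Distance in frame 2: 10.6. Distance in frame 3: 9.0.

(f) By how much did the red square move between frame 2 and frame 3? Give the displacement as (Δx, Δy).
(1.1, 0.9)

The red square was at (2.3, 9.3) in frame 2 and (3.4, 10.2) in frame 3.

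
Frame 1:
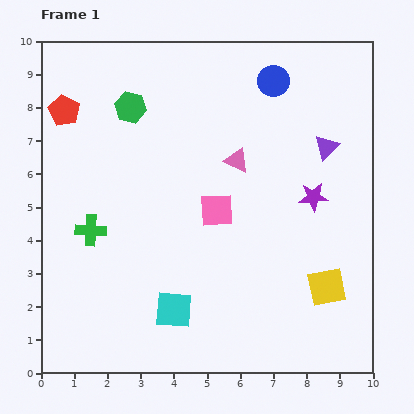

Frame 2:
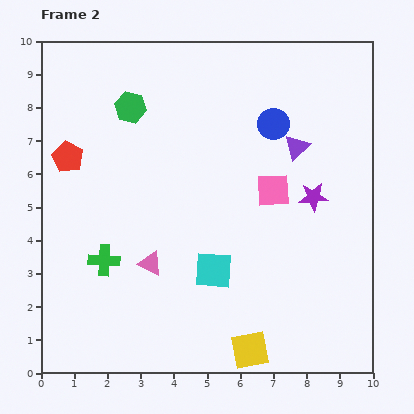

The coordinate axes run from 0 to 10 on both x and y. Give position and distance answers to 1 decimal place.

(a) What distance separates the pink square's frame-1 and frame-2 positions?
1.8

The pink square moved from (5.3, 4.9) to (7.0, 5.5), a distance of √(1.7² + 0.6²) ≈ 1.8.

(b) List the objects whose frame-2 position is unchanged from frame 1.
the purple star, the green hexagon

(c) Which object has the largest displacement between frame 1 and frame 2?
the pink triangle

(moved 4.0; next 3.0)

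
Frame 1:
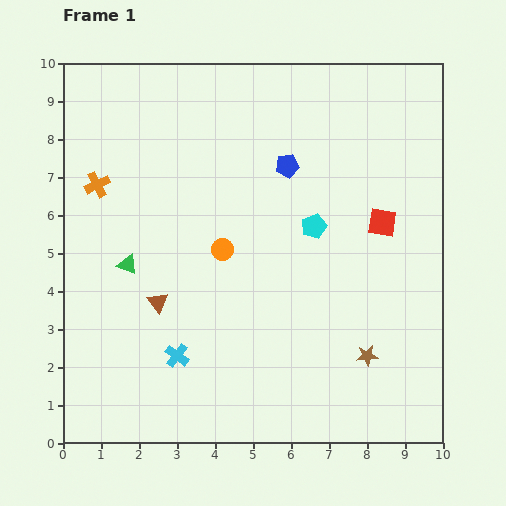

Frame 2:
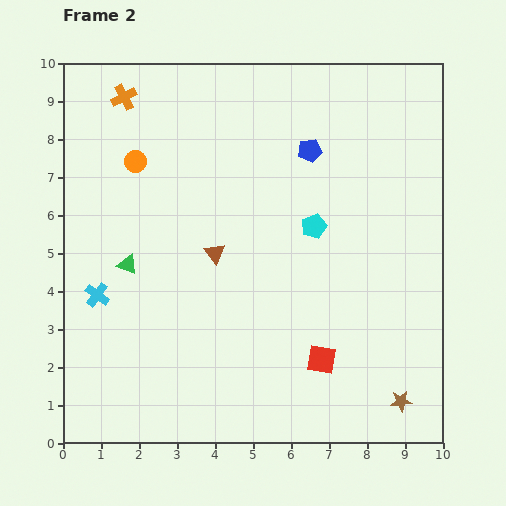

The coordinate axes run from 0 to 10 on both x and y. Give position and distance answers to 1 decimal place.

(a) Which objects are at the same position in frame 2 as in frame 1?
the cyan pentagon, the green triangle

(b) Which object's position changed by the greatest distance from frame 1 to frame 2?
the red square

(moved 3.9; next 3.3)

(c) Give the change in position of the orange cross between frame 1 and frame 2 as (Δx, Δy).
(0.7, 2.3)

The orange cross was at (0.9, 6.8) in frame 1 and (1.6, 9.1) in frame 2.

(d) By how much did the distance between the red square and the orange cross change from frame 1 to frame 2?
+1.0

Distance in frame 1: 7.6. Distance in frame 2: 8.6.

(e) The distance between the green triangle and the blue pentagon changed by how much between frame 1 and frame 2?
+0.8

Distance in frame 1: 4.9. Distance in frame 2: 5.7.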